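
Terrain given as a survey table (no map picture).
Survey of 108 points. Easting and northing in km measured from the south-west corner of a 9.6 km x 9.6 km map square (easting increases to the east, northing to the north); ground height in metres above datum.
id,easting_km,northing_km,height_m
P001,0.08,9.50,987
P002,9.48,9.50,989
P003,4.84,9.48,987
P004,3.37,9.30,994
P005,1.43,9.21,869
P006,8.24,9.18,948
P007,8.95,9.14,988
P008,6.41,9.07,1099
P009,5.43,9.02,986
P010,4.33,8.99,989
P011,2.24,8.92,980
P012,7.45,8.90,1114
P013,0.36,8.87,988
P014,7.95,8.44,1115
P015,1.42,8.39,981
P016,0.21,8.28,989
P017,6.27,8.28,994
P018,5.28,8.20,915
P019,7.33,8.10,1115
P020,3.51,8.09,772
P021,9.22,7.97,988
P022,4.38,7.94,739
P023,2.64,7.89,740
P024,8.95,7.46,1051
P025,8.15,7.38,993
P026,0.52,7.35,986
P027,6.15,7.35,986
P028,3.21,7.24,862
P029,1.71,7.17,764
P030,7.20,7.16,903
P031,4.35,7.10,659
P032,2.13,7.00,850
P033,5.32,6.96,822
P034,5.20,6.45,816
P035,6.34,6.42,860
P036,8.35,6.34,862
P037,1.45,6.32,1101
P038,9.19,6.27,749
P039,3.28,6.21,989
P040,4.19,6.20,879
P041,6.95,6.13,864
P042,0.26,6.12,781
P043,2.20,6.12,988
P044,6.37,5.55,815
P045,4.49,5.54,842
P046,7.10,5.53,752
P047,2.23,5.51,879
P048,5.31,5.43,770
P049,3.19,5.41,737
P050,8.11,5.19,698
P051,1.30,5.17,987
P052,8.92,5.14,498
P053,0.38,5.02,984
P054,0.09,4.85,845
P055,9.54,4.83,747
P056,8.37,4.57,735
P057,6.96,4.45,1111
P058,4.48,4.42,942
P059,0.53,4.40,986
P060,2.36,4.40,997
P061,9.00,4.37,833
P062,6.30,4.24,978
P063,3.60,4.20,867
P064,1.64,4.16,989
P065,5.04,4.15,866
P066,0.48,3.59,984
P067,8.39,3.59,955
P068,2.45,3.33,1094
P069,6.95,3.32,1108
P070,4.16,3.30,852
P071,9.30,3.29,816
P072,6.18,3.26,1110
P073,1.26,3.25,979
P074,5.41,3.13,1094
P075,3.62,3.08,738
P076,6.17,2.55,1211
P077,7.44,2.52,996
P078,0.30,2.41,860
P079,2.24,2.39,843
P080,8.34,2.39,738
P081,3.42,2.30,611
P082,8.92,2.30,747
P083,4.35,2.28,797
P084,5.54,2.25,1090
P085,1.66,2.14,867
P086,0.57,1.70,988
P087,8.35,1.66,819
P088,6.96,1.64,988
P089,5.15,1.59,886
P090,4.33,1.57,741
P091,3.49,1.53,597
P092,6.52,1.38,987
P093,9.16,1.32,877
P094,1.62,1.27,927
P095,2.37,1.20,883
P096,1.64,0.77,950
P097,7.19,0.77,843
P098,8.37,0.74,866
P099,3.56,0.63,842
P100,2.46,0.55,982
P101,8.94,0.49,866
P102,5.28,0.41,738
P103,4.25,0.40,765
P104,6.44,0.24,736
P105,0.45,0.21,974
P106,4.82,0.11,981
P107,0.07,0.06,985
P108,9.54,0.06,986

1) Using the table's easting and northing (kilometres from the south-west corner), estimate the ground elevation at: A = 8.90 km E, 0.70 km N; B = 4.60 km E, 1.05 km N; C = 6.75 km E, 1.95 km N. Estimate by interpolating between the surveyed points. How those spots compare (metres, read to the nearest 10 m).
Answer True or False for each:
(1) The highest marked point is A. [False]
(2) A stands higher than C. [False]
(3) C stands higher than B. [True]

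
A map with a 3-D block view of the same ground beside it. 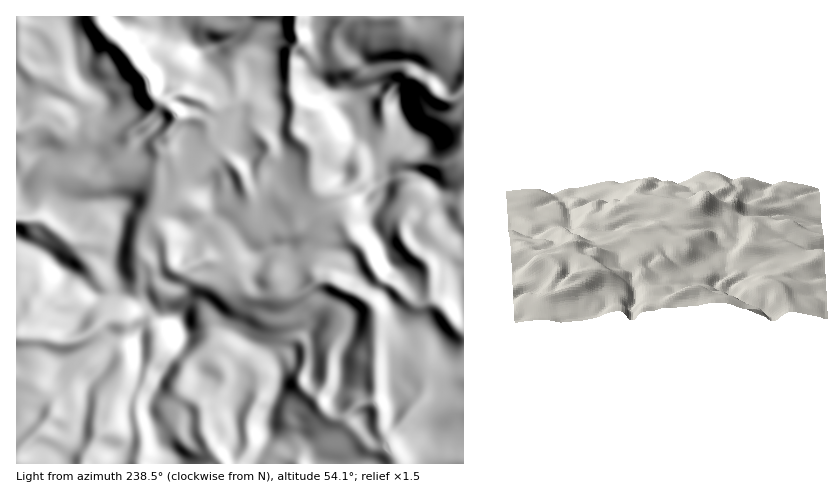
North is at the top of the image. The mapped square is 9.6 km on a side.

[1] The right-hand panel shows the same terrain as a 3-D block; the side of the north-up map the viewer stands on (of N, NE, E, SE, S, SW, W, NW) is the N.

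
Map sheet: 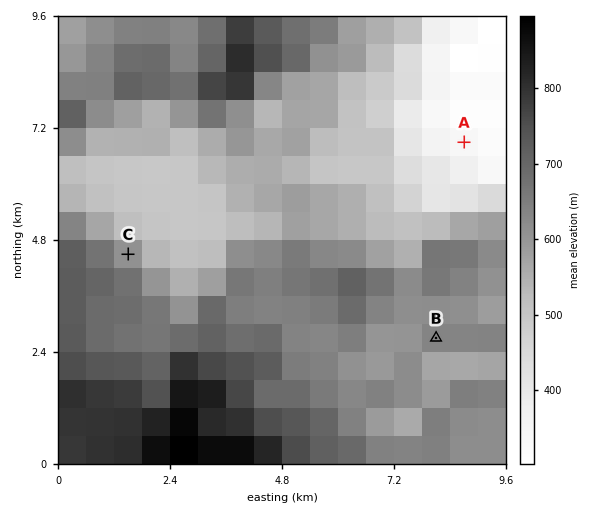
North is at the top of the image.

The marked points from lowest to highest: A C B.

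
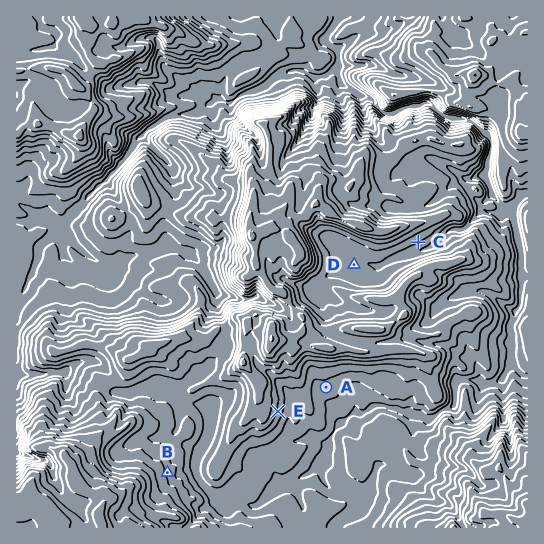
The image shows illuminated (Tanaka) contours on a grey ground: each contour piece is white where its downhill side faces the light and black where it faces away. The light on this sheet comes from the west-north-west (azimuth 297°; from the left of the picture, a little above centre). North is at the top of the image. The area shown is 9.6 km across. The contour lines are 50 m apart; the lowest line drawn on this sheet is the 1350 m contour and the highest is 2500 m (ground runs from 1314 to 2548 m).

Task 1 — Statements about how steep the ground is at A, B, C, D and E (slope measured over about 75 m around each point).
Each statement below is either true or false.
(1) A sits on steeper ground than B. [false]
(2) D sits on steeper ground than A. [false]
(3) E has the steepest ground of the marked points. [true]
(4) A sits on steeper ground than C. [false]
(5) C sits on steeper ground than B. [true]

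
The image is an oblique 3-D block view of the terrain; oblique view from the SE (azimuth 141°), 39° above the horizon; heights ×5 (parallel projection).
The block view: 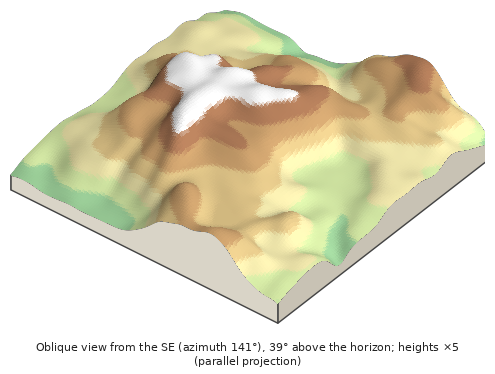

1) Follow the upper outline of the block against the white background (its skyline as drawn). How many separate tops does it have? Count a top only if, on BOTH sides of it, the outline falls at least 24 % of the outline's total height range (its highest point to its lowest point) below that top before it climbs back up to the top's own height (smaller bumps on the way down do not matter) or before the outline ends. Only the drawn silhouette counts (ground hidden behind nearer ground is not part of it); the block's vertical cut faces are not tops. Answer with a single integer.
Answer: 1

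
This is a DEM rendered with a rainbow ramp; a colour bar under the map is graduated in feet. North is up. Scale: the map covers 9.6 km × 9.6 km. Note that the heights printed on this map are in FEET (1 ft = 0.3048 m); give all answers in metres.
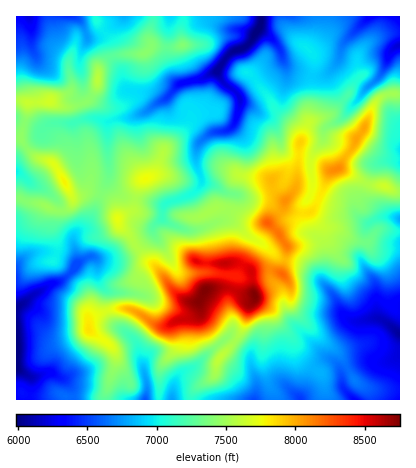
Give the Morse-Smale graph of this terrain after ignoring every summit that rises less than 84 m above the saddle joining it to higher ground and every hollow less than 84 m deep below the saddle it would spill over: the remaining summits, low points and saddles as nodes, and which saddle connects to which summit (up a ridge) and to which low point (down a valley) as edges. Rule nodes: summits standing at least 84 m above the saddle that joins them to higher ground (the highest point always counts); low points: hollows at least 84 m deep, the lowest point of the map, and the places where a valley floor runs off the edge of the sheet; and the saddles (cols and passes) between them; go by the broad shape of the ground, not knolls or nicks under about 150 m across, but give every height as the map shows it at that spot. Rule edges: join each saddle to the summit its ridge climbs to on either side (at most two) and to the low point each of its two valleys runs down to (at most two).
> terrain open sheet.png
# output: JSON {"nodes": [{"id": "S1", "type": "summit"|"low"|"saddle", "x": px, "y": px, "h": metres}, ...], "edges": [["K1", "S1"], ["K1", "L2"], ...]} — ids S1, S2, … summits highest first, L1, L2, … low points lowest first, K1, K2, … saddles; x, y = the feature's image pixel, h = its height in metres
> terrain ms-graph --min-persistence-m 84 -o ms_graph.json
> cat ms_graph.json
{"nodes": [
{"id": "S1", "type": "summit", "x": 254, "y": 296, "h": 2669},
{"id": "S2", "type": "summit", "x": 64, "y": 182, "h": 2374},
{"id": "L1", "type": "low", "x": 16, "y": 356, "h": 1824},
{"id": "L2", "type": "low", "x": 258, "y": 28, "h": 1824},
{"id": "L3", "type": "low", "x": 400, "y": 334, "h": 1844},
{"id": "L4", "type": "low", "x": 400, "y": 46, "h": 1885},
{"id": "L5", "type": "low", "x": 28, "y": 16, "h": 1892},
{"id": "L6", "type": "low", "x": 146, "y": 400, "h": 2000},
{"id": "L7", "type": "low", "x": 400, "y": 150, "h": 2122},
{"id": "L8", "type": "low", "x": 16, "y": 172, "h": 2130},
{"id": "K1", "type": "saddle", "x": 226, "y": 274, "h": 2568},
{"id": "K2", "type": "saddle", "x": 284, "y": 260, "h": 2426},
{"id": "K3", "type": "saddle", "x": 318, "y": 200, "h": 2381},
{"id": "K4", "type": "saddle", "x": 234, "y": 340, "h": 2290},
{"id": "K5", "type": "saddle", "x": 400, "y": 94, "h": 2277},
{"id": "K6", "type": "saddle", "x": 26, "y": 148, "h": 2262},
{"id": "K7", "type": "saddle", "x": 100, "y": 194, "h": 2255},
{"id": "K8", "type": "saddle", "x": 110, "y": 58, "h": 2214},
{"id": "K9", "type": "saddle", "x": 190, "y": 400, "h": 2164},
{"id": "K10", "type": "saddle", "x": 56, "y": 254, "h": 2129}],
"edges": [["K1", "S1"], ["K1", "L1"], ["K1", "L2"], ["K2", "S1"], ["K2", "L2"], ["K2", "L3"], ["K3", "S1"], ["K3", "L3"], ["K3", "L4"], ["K4", "S1"], ["K4", "L1"], ["K4", "L3"], ["K5", "S1"], ["K5", "L4"], ["K5", "L7"], ["K6", "S2"], ["K6", "L2"], ["K6", "L8"], ["K7", "S1"], ["K7", "S2"], ["K7", "L1"], ["K7", "L2"], ["K8", "S1"], ["K8", "S2"], ["K8", "L2"], ["K8", "L5"], ["K9", "S1"], ["K9", "L3"], ["K9", "L6"], ["K10", "S1"], ["K10", "S2"], ["K10", "L1"]]}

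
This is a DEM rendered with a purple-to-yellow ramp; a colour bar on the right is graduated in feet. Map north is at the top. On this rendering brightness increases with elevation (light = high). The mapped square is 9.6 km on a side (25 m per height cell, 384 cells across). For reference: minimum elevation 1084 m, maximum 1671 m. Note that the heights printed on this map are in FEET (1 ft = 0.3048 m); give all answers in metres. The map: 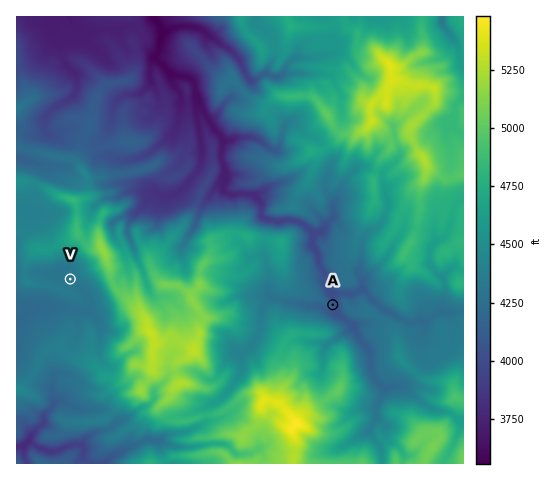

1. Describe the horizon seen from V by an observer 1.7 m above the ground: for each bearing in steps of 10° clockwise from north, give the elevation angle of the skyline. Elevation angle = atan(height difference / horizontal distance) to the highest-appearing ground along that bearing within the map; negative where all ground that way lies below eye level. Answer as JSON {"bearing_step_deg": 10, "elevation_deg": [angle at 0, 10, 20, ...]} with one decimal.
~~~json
{"bearing_step_deg": 10, "elevation_deg": [9.5, 10.5, 11.6, 13.4, 15.0, 16.1, 16.2, 15.8, 14.8, 13.5, 12.2, 10.4, 9.1, 7.7, 6.8, 5.1, 2.5, 1.8, 2.3, 2.6, 2.6, 2.5, 2.4, 2.2, 2.1, 1.9, 1.7, 1.7, 1.3, 2.4, 3.9, 5.4, 6.4, 6.7, 6.9, 8.2]}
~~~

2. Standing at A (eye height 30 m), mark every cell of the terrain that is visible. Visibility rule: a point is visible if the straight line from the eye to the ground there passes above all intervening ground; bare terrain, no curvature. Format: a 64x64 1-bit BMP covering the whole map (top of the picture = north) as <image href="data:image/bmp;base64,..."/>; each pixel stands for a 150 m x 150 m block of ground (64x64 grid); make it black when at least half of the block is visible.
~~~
<image width="64" height="64" href="data:image/bmp;base64,Qk0+AgAAAAAAAD4AAAAoAAAAQAAAAEAAAAABAAEAAAAAAAACAAATCwAAEwsAAAIAAAAAAAAA////AAAAAAAAAAAAAAAAgAAAAAAAAAAAAAAAAAAAAAAAAAAAAAADgAAAAAAAAAHAAAAAAAAAAfgAAAAAAAAB/AAAAAAAAAfwAAAAAAAAB+AAAAAAAAAHvgAAAAAAAAAGAAAAAAAAAAYAAAAAAAAABgAAAAAAABACAAAAAAAAHAAAAAAAAAA+AAAAACAAA/4AAAAAIAAD3gAAAAAwAAH8AAAAADAB/+AAAAAAHwH/AAAAAAAfhf8AAAAAADnH7gAAAAAAf/c+BgAAAAA/4D4OAAAAAD/DH74AAAAAP8P8PwAAAAA8Y+w/AAAAAB4D7D8AAAAAAwOiPgAAAAAAAxAyAAAAAAADoDMAAAAAAAHAAQAAAAAAACBAAAAAAAAAYPAAAAAAAADh8AAAAAAAAbDwAAAAAAAAcAAAAAAAAADgAAAAAAAAAGzgAAAAAAAALeAAAAAAAAA/AeAAAAAAAT8B4AAAAAAAfcHAAAAAAAA/4IAAAAAAAAfwgAAAAAAAD/kAAAAAAAAMeAAAAAAAABgwAAAAAAAAGAAAAAAAAAAQBAAAAAAAAAAAAAAAAAAEAAAAAAAAAAAAAAAAAAAAAAAAAAAAAAAAAAAAAAAAAAAAAAAAAAAAAAAAAAAAAAAAAAAAAAAAAAAAAAAAAAAAAAAAAAAAAAAAAAAAAAAAAAAAAAAAAAAAAAAAAA=="/>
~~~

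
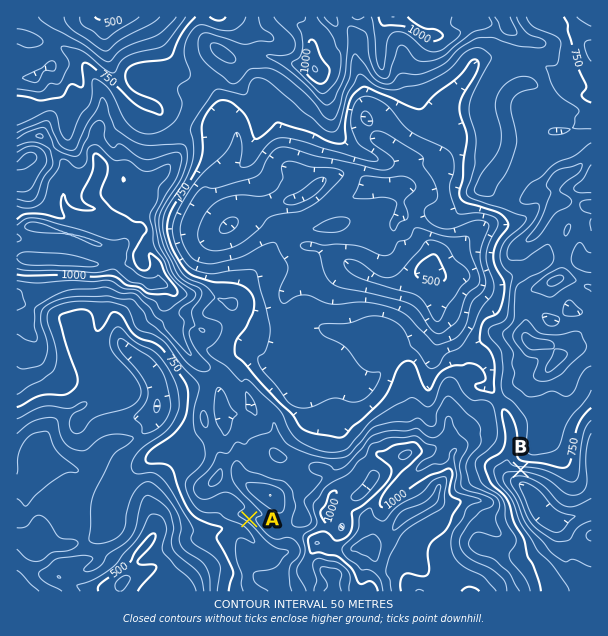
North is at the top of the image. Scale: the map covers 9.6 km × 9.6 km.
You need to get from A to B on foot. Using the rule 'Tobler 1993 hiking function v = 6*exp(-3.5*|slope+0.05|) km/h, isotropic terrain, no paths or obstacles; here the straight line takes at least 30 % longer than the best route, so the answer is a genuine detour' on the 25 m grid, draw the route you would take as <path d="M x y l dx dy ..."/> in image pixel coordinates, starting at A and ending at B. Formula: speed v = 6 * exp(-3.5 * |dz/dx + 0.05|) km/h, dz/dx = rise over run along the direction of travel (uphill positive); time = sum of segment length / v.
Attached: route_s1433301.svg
<path d="M249 519l14 0 6 3 15 0 3-1 3-3 7-15 3-2 5-4 3-2 19-19 18-9 20-20 1-3 5-4 12-6 27 0 3-2 4 0 3 2 3 3 6 3 6 0 15-8 14 0 9 5 3 0 9 4 10 11 0 1 6 3 3 0 3 2 3 6 2 1 9 5"/>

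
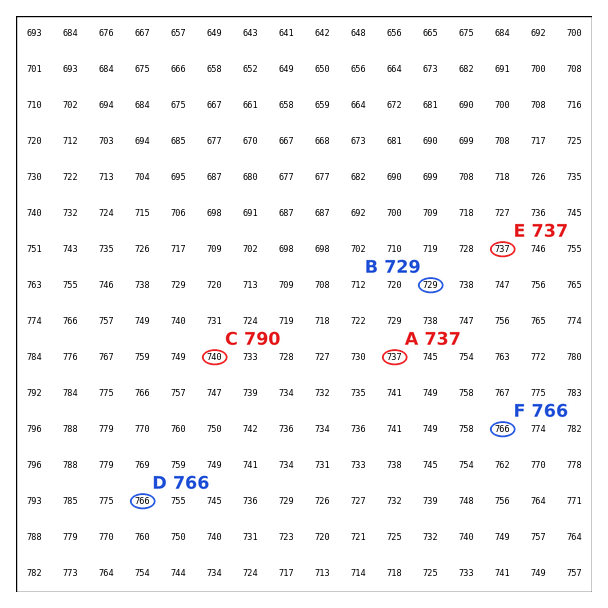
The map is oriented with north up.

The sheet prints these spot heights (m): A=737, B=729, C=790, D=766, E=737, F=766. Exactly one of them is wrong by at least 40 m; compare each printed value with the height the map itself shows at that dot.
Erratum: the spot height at C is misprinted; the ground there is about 740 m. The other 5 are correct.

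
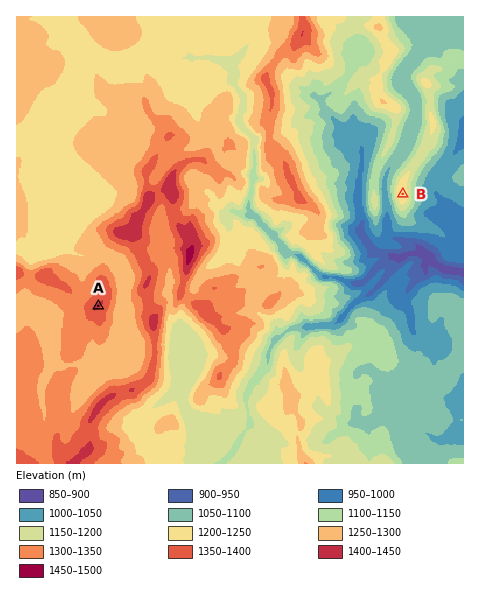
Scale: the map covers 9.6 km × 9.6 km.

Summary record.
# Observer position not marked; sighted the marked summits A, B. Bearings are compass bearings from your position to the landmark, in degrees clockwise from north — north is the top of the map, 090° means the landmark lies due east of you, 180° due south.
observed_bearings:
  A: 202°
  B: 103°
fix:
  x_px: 166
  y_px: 139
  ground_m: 1350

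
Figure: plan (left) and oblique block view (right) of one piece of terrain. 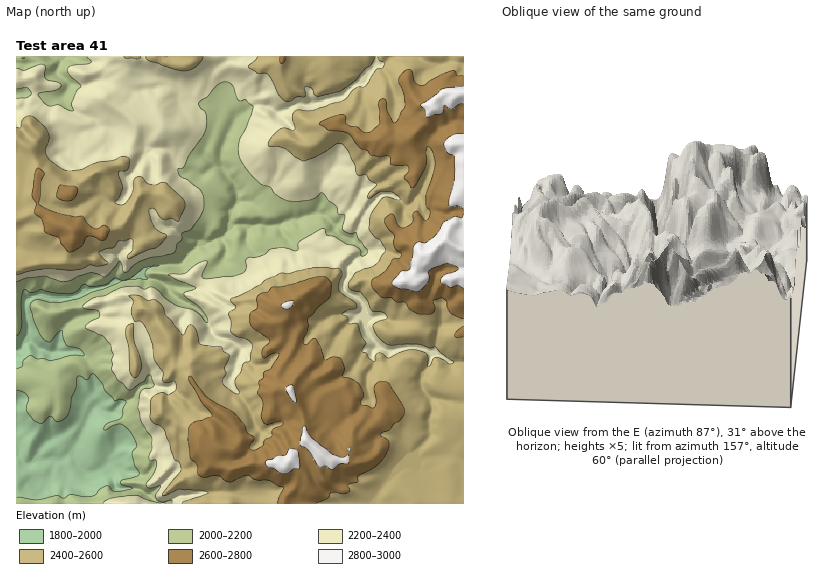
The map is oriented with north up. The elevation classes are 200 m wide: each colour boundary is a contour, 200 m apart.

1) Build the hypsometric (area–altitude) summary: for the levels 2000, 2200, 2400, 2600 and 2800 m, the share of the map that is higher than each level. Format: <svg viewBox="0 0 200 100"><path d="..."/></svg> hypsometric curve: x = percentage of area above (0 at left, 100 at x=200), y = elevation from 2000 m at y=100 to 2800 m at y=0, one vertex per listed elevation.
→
<svg viewBox="0 0 200 100"><path d="M187 100l-31-25-50-25-64-25-36-25"/></svg>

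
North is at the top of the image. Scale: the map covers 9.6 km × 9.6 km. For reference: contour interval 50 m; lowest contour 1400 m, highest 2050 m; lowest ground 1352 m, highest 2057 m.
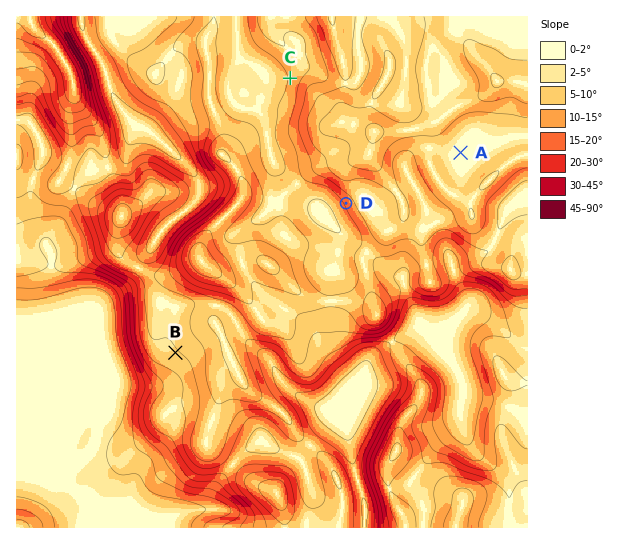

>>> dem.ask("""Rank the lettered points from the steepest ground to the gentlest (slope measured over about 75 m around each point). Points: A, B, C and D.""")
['D', 'C', 'B', 'A']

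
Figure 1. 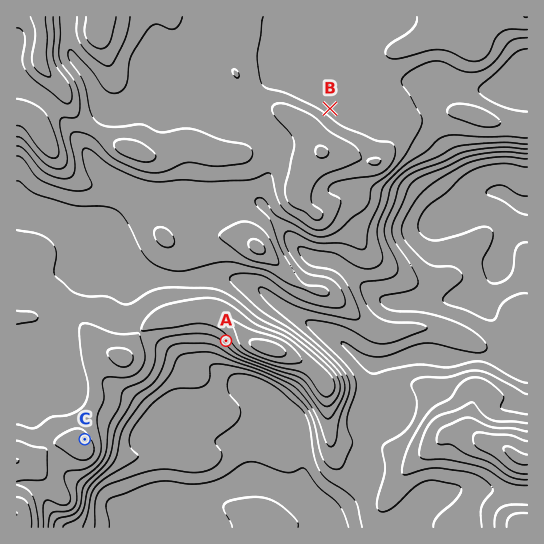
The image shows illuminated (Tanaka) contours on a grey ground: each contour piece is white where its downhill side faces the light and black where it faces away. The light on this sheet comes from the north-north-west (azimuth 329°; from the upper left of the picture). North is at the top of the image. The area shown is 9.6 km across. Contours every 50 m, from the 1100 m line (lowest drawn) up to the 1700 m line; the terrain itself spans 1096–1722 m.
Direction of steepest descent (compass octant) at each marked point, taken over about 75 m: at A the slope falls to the SW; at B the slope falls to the NE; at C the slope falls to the NE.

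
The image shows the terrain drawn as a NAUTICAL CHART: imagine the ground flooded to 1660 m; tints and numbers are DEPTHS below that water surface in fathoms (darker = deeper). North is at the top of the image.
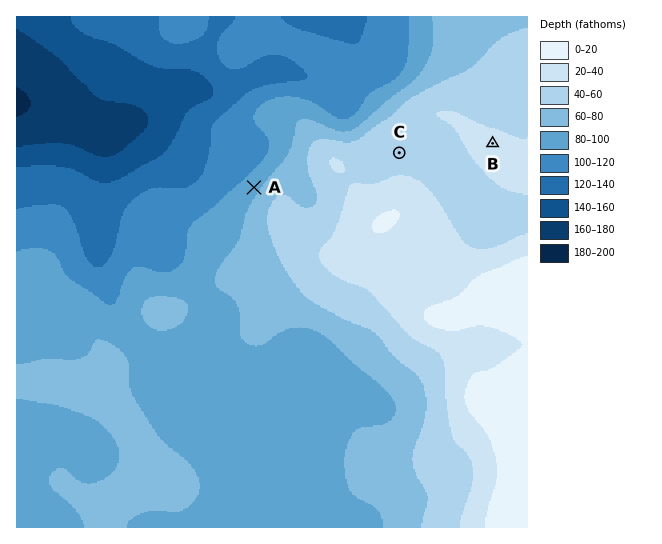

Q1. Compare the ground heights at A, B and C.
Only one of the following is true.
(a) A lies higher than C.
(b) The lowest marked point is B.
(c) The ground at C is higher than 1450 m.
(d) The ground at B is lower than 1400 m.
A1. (c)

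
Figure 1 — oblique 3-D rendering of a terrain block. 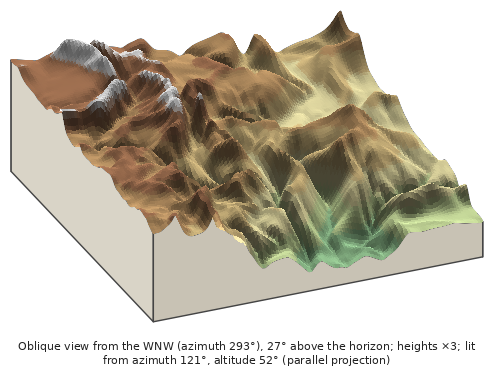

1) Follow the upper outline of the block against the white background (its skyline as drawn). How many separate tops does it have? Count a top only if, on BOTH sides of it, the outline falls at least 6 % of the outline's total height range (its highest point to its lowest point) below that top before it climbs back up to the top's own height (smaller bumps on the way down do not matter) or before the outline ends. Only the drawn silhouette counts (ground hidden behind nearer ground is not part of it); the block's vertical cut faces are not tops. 4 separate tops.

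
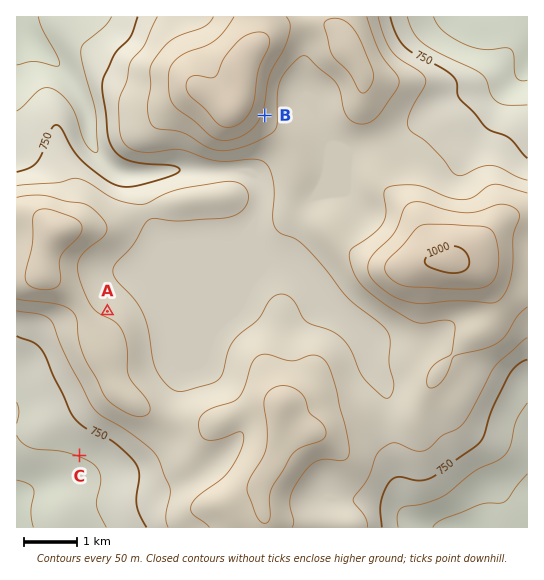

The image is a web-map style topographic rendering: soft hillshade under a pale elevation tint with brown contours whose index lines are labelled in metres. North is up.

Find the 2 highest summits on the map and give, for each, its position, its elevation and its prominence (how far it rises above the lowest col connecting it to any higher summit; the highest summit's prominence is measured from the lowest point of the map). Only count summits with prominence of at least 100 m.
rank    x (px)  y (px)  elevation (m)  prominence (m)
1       449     261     1010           389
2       238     103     978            155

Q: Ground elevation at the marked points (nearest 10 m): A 840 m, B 890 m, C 700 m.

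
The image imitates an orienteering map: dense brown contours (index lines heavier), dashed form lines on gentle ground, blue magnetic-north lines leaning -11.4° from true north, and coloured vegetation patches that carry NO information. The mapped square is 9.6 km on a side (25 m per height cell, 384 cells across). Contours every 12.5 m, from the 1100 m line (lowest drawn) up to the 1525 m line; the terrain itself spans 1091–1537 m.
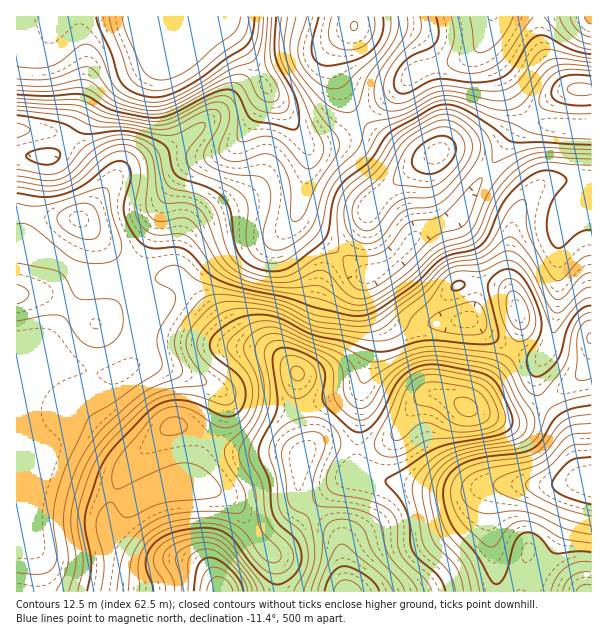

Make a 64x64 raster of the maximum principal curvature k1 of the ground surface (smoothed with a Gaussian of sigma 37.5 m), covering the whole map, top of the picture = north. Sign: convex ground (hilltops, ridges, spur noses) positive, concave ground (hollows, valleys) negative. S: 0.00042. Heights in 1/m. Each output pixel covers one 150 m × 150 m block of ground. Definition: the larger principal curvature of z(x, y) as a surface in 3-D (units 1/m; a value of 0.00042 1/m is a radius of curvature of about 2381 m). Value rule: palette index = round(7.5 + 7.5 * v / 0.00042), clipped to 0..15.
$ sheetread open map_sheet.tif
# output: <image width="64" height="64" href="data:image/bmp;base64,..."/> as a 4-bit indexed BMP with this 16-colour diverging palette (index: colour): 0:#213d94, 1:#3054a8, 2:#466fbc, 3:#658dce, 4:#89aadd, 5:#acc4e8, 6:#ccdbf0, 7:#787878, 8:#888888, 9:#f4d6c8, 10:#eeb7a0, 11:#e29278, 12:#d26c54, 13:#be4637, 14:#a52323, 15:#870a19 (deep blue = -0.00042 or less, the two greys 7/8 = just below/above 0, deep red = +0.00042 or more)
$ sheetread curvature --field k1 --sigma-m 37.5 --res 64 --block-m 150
<image width="64" height="64" href="data:image/bmp;base64,Qk12CAAAAAAAAHYAAAAoAAAAQAAAAEAAAAABAAQAAAAAAAAIAAATCwAAEwsAABAAAAAAAAAAlD0hAKhUMAC8b0YAzo1lAN2qiQDoxKwA8NvMAHh4eACIiIgAyNb0AKC37gB4kuIAVGzSADdGvgAjI6UAGQqHAJmZmZqoiImHVWi+////7ty7zcu7u7u6qamIiImHiavMiHd3iql4iahnis//7MuqmZnNyqqqqpmaqZiIipeJq7t3dmZ5uYiau5qr3/+4dlVVac3KiZh3iJmqmYiKqIiaqnd2Zmm6iJve3dzf/qdlREV6zbmJmHd4mZqZiIq5mZqqd3dmesuZms7/7u78l2ZlVorMuYiId4iZiZiIirqqqql3d3eKy5mavN3d3dyoiHZom8y5iIiIiZl4iHiKy7uqmHd4iJvcmImqqqqs3LmZmIqru6mZmYiamGeHeJvLupmIiIiJm9uYiJmpmZq7qZq6q7u7qqqqmaqXZ3iJq8upiHeIiImby5d4iZmIiZmImry7u7qaqqqpqod3eImruoh3d4iIiZvLmHeIiIiIh3eJrMu6qYmZmaqqhmd3iZqZh3d3iIiIisyod4iIh3d3Zmec3KmHeIiJqqqGVmeIiYh3d3eIiIiJvLmHeId3d3dmZ5vdqHZ3iImquoZVZ4iIiHd3d3d4iIi8uoh3d3d3d3dnm924ZmeIiZq7llRXiIiIiHZ4d3eIiKzLmId3d3eImYiazbhmZ3iJmquoVVZ3iImZdnh3d3iIm9y5iHd3eJmruqq8yod4iZmZq7l2VneImrl2eHd3d4iJzcuoh3eJq7zLu7vLmZmqu6mbzKh2d4q8yXZ5d3d3iIic3LqYiJq7u7uqqsy6q7vNuZrN3Kmaze25dnmIiHeIiInN3Lmau7qpq7qZrLu7u87aib3u7e///bl2eYiIiIiIiJzd3MzLqYiKupiaqqmZvuyHi97////9y4d5iIiIiIiIic3u3cqXZnrLmJqph3ec/aeJve///czcqIiIiImYiIiIq83LqXZVasy5mqhlVnruyZrN3t25ms3KmIiIiIiId4iau6qYdURpzcuqqFVWec/szd3cyod5vtupiIiIiId3iJmZmZh1RWi93LqXZneJvv7u7tzLl2is7bp3iIiIh3d4iIiJmHZWZ63ty6mIiau97/7cvNyoZ4rdynd3eIiId3d3d4iYh3d4rf/+26qqq7zd3LqbzclmeKzLd3d4iIiHd3Z3iZmaqqvf///ty6qpqru5iIm8ynZmi913d3iIiIh3d4iau8zMzf//3d3LqXeJq6mHiJq7p3Zq73d3eImZiIiImqvMzMze//yau7updniamId3ib3ah3nvh3d3iZmYiIiaqqqqqs3/yXeJqrupiJmId3Z4vv2pmu+Id3iZmZiIiImZmZiaze2nVXiJrN26mYd3Zni//8ur74iIiZmZmId3eIiJmazdy5dleYeK3/7KiHZVaM//uprfmZmZmYmZh3d3eIm83u26qHeJhmec///Kh2Z57/2YeM+7qqmIiJmId3eJq83typqqiJl1RXiu//64iJv/+odnv7uqmHd3iIiIiJq83cqHiaqqqXVFZ3jP//3LvP/5d2e+mZmYd3d4iJmZm8zKl2Znmru5dVV3dnv///7M/9mHd62IiIiHd4iImaqry6h2VVZ5vLmHZnd2Z67//svvyYd4rIh4iIiIiZmZqqu6h2ZVVWi8yph4iHd4rd3cu965h3ibd3eIiImaqZmaq6mHZmZmd5vLqZmZh3m8uZms3ah3d5t3d4iJmqqqmYmrqYdmZmd3iru6q6mHeKuWaK3smHd4mnd4iJqruqmIeaupiHdnd3doq7u8qXZ4mXRGreyXd3iJd4maq7qpiHd5q6mIiHd3dmebvMyodmiZdEae/Jd3eIiavM3LqZiHZnirqZmIiIh3Z4q83Kh2aJl1Z539p3d4iM3u7ty5mId3iKqpmZmYiId3irzdyYd5qYd4nP64d3d47u7d3dupmIiJmqqpmZmIiIiavN7bmIm6h4ia79qHd3jMupq93LqpmZmZmqqqmZiIiZq7zv25mrqIiJm+7KiHeJh1VpvdzLqZiIiImZmqmYmZmqms7tuqy5iIiZzuy6qqmGVEac3dy6h3eId4iaqZmIiJmIrO7KrMqIiJmc7+7u6IZUVorN3cuYZ4h3Z4mqmIdnmXZpztu83KmZmZrO///4d2Z4mazd3cqIiIdmeaqYdleZdVet3czdy6mZqru7u7h3eJqqvN7u7cuph3d4qpiHZ5h2eJve3d3dypmaqpd3i7u7u7vM3e7//+yoiImqmYh4mIiavN7t3d3LqIiIh3eP///czMzLvN///+qZmamZmYmZmbzLvN3cu7upiHd3eI///+27u6mIm9///7qqmZmZqqmau6mJvey6qqqqmIeIju3dzLqZiGVWm///66mHiJq7qaq6h2at7LqYibzLqYiZmImryodmZUVnnf/8h1Z4mruqqql2V63cqph4m97cu7h3Z5vMl2ZlVWd53/+WRGecy6qqqGVXrMqZmHZ5vf//93dmisynZWZmZned/8hmaL3bqaqYZWebqXeIhmeK3//3d2Z5vLhmZmZ3d3rf7JiK3sqZqqhlVoqYZneHZ4rN//h3d3m8uXd3d3d3eK3dy7ztqZmrqXZmiZhmZnh3ms3LqHd3eKy5iId3d3eImbzMzduqqqu5h3eJmHd3d4ib3bhoh3d4q7mIiId3eIiHeaq9uqq7u7qZmZqZiHd3iazLlkiHd3irqHd4iIiIiHVXisyqq7u8y7uqqqmIh3eJvMp1SId3eKuod3eIiIiHZVZ6zKmZq7u7u7qpmYiHd3m8uXVIh3d4q6d3d4iIiHdmZ3rLmIiau7qqqZiIiId2eby5ZU"/>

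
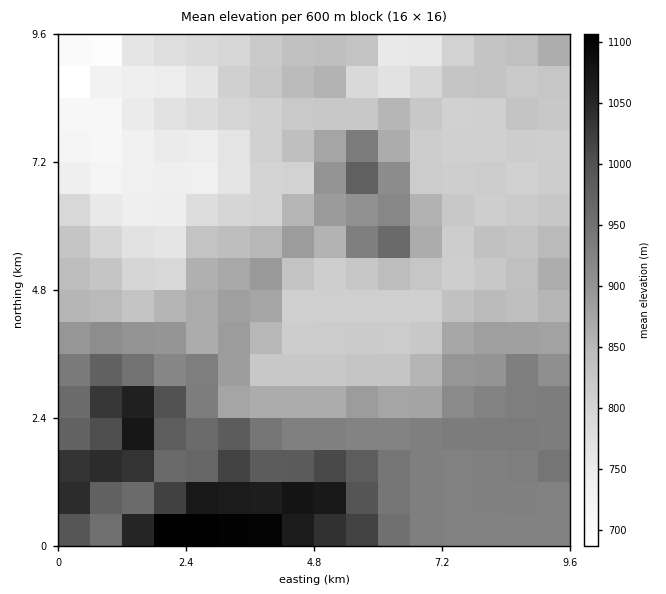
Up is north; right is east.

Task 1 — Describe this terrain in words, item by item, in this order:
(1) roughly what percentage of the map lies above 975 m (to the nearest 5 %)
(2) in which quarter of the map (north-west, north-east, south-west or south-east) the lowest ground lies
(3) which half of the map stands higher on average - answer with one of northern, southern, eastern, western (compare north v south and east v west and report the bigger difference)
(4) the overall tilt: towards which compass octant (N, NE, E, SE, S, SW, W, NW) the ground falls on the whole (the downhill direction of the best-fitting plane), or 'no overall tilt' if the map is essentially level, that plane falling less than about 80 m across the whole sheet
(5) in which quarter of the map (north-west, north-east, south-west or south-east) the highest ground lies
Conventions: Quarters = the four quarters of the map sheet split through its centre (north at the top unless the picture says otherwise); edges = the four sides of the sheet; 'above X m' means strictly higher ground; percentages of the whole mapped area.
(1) Roughly 15 % of the ground is higher than 975 m.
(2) The lowest point lies in the north-west quarter of the map.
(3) Taken as a whole, the southern half is higher than the northern.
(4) The general tilt is down to the north (the land rises towards the south).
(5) Look to the south-west quarter for the highest ground.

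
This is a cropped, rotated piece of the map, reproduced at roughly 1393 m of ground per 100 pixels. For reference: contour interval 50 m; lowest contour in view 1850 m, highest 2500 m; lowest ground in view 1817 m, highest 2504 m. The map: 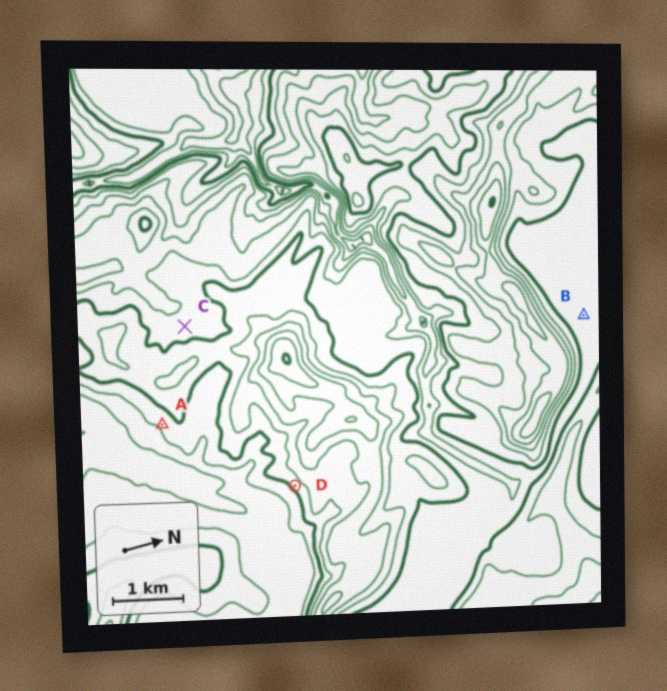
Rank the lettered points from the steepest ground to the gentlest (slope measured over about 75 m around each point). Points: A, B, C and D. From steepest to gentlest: D A C B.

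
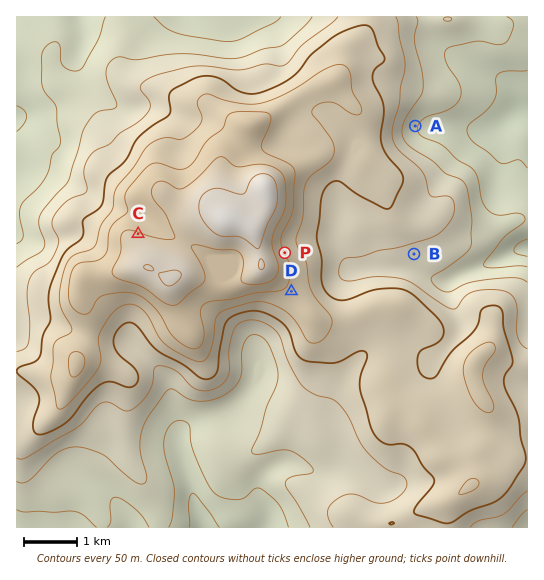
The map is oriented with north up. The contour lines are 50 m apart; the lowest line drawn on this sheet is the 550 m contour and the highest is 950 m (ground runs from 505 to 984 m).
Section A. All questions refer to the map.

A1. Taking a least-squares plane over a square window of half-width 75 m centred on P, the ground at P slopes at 14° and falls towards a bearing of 63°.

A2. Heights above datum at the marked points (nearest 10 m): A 610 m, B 680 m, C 910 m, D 840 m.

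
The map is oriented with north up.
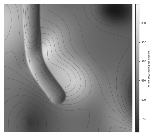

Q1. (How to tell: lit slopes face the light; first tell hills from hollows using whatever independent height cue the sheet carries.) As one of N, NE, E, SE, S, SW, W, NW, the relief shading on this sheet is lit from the E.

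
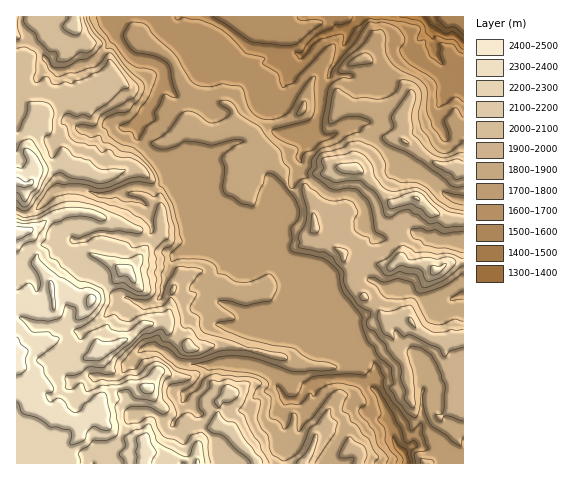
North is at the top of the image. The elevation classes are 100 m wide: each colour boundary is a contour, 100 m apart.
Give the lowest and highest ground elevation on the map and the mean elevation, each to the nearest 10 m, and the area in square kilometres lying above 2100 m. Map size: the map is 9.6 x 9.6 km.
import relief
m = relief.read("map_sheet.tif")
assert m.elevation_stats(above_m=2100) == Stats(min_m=1340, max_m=2450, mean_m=1910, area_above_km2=19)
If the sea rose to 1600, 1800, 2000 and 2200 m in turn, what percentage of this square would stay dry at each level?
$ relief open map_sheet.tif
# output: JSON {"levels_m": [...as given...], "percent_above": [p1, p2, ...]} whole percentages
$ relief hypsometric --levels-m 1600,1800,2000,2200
{"levels_m": [1600, 1800, 2000, 2200], "percent_above": [95, 64, 33, 12]}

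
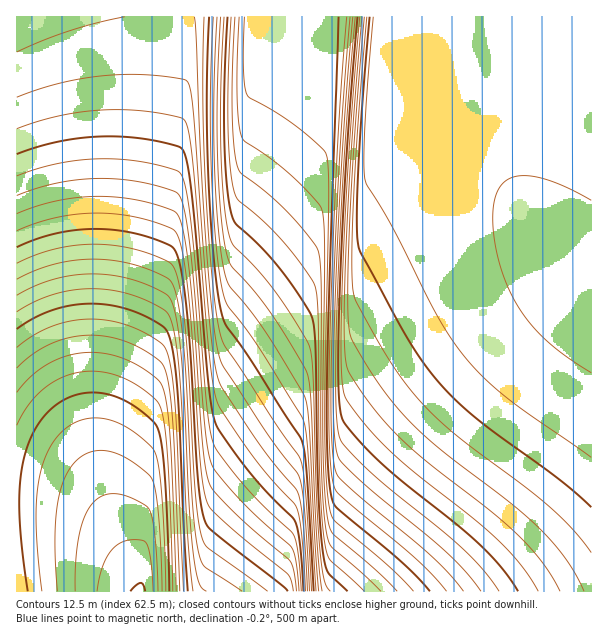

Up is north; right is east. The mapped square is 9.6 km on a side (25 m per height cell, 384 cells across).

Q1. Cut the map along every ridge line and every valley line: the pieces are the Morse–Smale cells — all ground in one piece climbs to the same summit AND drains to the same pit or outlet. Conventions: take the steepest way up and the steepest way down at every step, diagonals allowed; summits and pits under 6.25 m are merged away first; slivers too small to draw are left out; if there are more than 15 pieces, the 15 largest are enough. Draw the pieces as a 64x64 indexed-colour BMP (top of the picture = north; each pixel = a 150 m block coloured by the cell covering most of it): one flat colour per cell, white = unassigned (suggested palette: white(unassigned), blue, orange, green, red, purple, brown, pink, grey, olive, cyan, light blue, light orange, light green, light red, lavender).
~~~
<image width="64" height="64" href="data:image/bmp;base64,Qk12CAAAAAAAAHYAAAAoAAAAQAAAAEAAAAABAAQAAAAAAAAIAAATCwAAEwsAABAAAAAAAAAA////ALR3HwAOf/8ALKAsACgn1gC9Z5QAS1aMAMJ34wB/f38AIr28AM++FwDox64AeLv/AIrfmACWmP8A1bDFADMzMzMzMzMRERERERERERERERERERERERERERERERERMzMzMzMzMxEREREREREREREREREREREREREREREREREzMzMzMzMxERERERERERERERERERERERERERERERERETMzMzMzMzERERERERERERERERERERERERERERERERERMzMzMzMzEREREREREREREREREREREREREREREREREREzMzMzMzIRERERERERERERERERERERERERERERERERETMzMzMzIRERERERERERERERERERERERERERERERERERMzMzMzMhEREREREREREREREREREREREREREREREREREzMzMzIiERERERERERERERERERERERERERERERERERETMzMyIiERERERERERERERERERERERERERERERERERERIiIiIiIREREREREREREREREREREREREREREREREREREiIiIiIhERERERERERERERERERERERERERERERERERESIiIiIiERERERERERERERERERERERERERERERERERERIiIiIiEREREREREREREREREREREREREREREREREREREiIiIiIRERERERERERERERERERERERERERERERERERESIiIiIhERERERERERERERERERERERERERERERERERERIiIiIiEREREREREREREREREREREREREREREREREREREiIiIiIRERERERERERERERERERERERERERERERERERESIiIiIhERERERERERERERERERERERERERERERERERERIiIiIiEREREREREREREREREREREREREREREREREREREiIiIiIRERERERERERERERERERERERERERERERERERESIiIiIiERERERERERERERERERERERERERERERERERERIiIiIiIREREREREREREREREREREREREREREREREREREiIiIiIhERERERERERERERERERERERERERERERERERESIiIiIiERERERERERERERERERERERERERERERERERERIiIiIiIREREREREREREREREREREREREREREREREREREiIiIiIhERERERERERERERERERERERERERERERERERESIiIiIiIRERERERERERERERERERERERERERERERERERIiIiIiIhEREREREREREREREREREREREREREREREREREiIiIiIiERERERERERERERERERERERERERERERERERESIiIiIiIRERERERERERERERERERERERERERERERERERIiIiIiIiEREREREREREREREREREREREREREREREREREiIiIiIiIRERERERERERERERERERERERERERERERERESIiIiIiIhERERERERERERERERERERERERERERERERERIiIiIiIiEREREREREREREREREREREREREREREREREREiIiIiIiIhERERERERERERERERERERERERERERERERESIiIiIiIiERERERERERERERERERERERERERERERERERIiIiIiIiIREREREREREREREREREREREREREREREREREiIiIiIiIiERERERERERERERERERERERERERERERERESIiIiIiIiIRERERERERERERERERERERERERERERERERIiIiIiIiIhEREREREREREREREREREREREREREREREREiIiIiIiIiERERERERERERERERERERERERERERERERESIiIiIiIiIhERERERERERERERERERERERERERERERERIiIiIiIiIiEREREREREREREREREREREREREREREREREiIiIiIiIiIRERERERERERERERERERERERERERERERESIiIiIiIiIhERERERERERERERERERERERERERERERERIiIiIiIiIiIREREREREREREREREREREREREREREREREiIiIiIiIiIhERERERERERERERERERERERERERERERESIiIiIiIiIiERERERERERERERERERERERERERERERERIiIiIiIiIiIREREREREREREREREREREREREREREREREiIiIiIiIiIiERERERERERERERERERERERERERERERESIiIiIiIiIiIRERERERERERERERERERERERERERERERIiIiIiIiIiIhEREREREREREREREREREREREREREREREiIiIiIiIiIiERERERERERERERERERERERERERERERESIiIiIiIiIiIRERERERERERERERERERERERERERERERIiIiIiIiIiIiEREREREREREREREREREREREREREREREiIiIiIiIiIiIRERERERERERERERERERERERERERERESIiIiIiIiIiIhERERERERERERERERERERERERERERERIiIiIiIiIiIiEREREREREREREREREREREREREREREREiIiIiIiIiIiIRERERERERERERERERERERERERERERESIiIiIiIiIiIhERERERERERERERERERERERERERERERIiIiIiIiIiIiIREREREREREREREREREREREREREREREiIiIiIiIiIiIhERERERERERERERERERERERERERERESIiIiIiIiIiIiERERERERERERERERERERERERERERER"/>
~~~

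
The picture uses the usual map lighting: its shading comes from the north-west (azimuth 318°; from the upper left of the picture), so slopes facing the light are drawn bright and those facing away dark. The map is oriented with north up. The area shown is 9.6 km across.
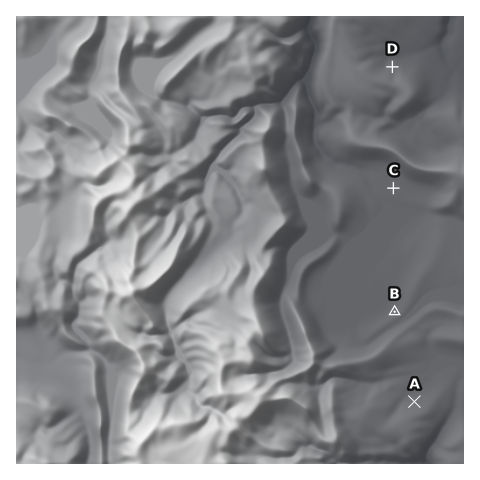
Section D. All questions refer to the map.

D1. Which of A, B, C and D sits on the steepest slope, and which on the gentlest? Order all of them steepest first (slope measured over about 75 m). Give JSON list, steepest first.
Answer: ["D", "A", "B", "C"]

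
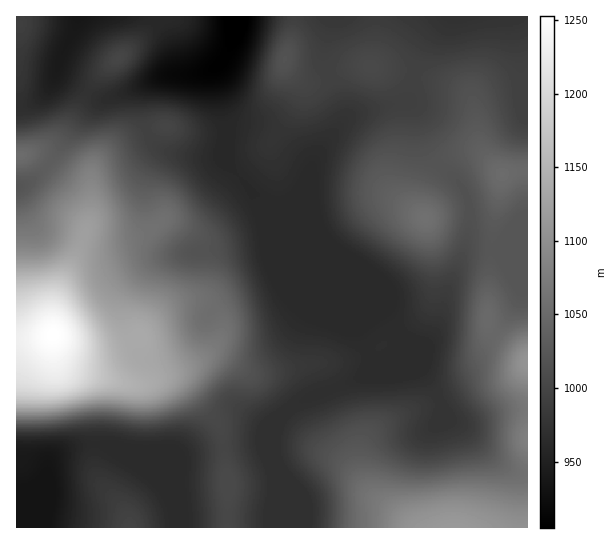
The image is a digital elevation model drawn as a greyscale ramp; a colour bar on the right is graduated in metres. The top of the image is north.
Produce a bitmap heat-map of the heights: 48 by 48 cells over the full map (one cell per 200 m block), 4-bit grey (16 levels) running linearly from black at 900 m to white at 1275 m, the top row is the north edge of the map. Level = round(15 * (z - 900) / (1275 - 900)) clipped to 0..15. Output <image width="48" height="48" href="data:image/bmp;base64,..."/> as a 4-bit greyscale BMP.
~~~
<image width="48" height="48" href="data:image/bmp;base64,Qk32BAAAAAAAAHYAAAAoAAAAMAAAADAAAAABAAQAAAAAAIAEAAATCwAAEwsAABAAAAAAAAAAAAAAABEREQAiIiIAMzMzAERERABVVVUAZmZmAHd3dwCIiIgAmZmZAKqqqgC7u7sAzMzMAN3d3QDu7u4A////ABERIjM0RDMzM0REMzMzNFZneIiIiYiIiBERIjM0RDMzM0REMzMzNFZneIiIiIiIiBERIjM0QzMzM0REMzMzNFZnd3eIiIiHdxERIjMzMzMzM0REMzMzRFZnd3d3d3d3dxERIjMzMzMzM0REMzMzRVZmZmZmZmZmZiERIjMzMzMzM0REMzM0RVVmVVVVVVZmZiIRIjMzMzMzM0RDMzNERVVVVURERVVWZyIiIjMzMzMzM0RDMzNERVVVVERERERWZzMiIzMzMzMzNERDMzNERFVVREMzM0RWZ0RERDM0RERERERDMzM0RERUREMzMzRWZ3d3ZlVVZmVVRERDMzMzNEREREMzMzRVZ6qqmYd3iId2VUREMzMzMzNEREMzM0RWZ7zMu6qZmZmHdlRERDMzMzMzMzMzNEVWd8zd3MuqqqmYd2VUREMzMzMzMzMzNEVnd93d3cu6qpmZh2ZVVEMzMzMzMzMzNFVneN3d3cuqqZmYh3ZVREMzMzMzMzMzNFVniN3u7cuqmZmYh3ZlRDMzMzMzMzMzNFVmeN7u7cuqmZmId3dlRDMzMzMzMzMzNFZmd97u7cupmZmHdmZlQzMzMyIzMzMzNFZmZt3u7cqpmZmHdmZlQzMzIiIiMzMzNFZmZs3d3LqZmZiHdmZlQzMiIiIiIzMzNFZmVczNy6mZiIh3dmZVQzIiIiIiIzMzNFZlVbvMu6mIiHd3ZmZUMzIiIiIiIzM0RFVVVaqrupmId3dmZmVUMyIiIiIiMzNEREVVVZmaqpiId2ZlVVVDMyIiIiIjM0REREVVVYiJmZiId2ZVVVRDMiIiIiMzNEVVREVVVXd4iZmHd2ZVVVRDMiIiIjM0RFVVVEVVVXd3iZmHd2ZlVVRDMiIiIzNEVVZmVVVVVWd3iZmHdmZmVUQzMiIiIzRFVWZmVVVVVWZ3iIiHZmZmVEMzMiIiM0RVVmZmZVVVVVZneIiHZmZlVDMzIiIiM0RVVmZmVVVVVVVmd4h2ZVVVQzMyIzMiM0RVVWZlVVVmZVVWZ3d2VVVUMzMyMzMyM0RVVVVVVVVmZlVVZ3d2VUREMzIjMzMyM0RVVVVVVVVmZmZVZndlVERDMyIjMzMzMzRFVVVVVVVmZmZVVWZlVEQzMyIjMzMzMzREVVVVVVVVVVVVVVVVREREMzIjMzMzMzNERERFVVVVREREREREREREMzIjMzMzMzM0REREVVVVRDM0RDM0RERDMyIjMzMzMzM0RERERVVURDMzMzMzMzMzIiIiMzNEQzMzRERERVVURDMiMzMzIiIiEREiM0RERDNERERERVVERDMiIzMzIhERERESNERERERERERERFVERDMiIjMzMhERAAARNERERERERERERERERDMiIjNEQyEREAABJEVERERERERERERERDMiIiNEQyIREQABI0VERERERERERERERDMyIiIzMzIiERAAE0REREREREQzMzMzM0MyIiIjMzIiIRAAEjREMzRERDMzMzMzM0MyIiIiIiIiIRAAEjREMzM0MzMzMzMzMw=="/>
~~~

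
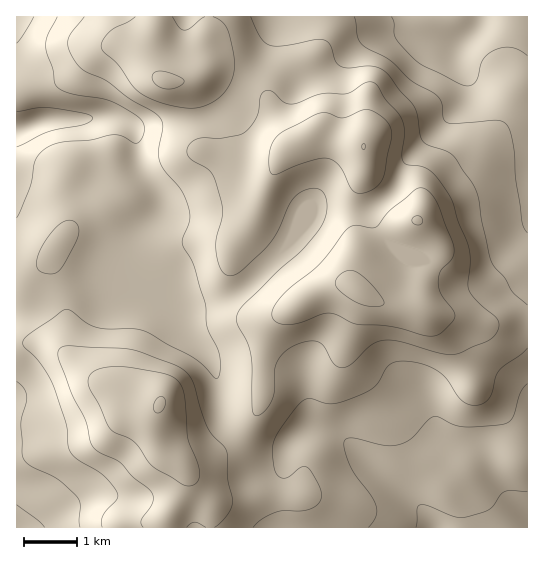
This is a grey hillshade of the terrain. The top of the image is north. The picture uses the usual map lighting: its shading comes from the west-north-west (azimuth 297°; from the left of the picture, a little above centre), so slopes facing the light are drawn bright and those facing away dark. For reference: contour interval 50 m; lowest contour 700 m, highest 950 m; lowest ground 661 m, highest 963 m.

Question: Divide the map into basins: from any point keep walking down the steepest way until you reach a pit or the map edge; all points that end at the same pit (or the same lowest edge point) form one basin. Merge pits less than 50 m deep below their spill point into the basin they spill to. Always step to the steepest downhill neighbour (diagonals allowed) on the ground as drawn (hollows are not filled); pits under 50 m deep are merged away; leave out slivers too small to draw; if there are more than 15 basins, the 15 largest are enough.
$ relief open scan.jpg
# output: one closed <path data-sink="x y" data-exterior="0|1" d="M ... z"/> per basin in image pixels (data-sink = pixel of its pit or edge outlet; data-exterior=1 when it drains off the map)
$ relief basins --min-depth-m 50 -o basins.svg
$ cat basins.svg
<path data-sink="17 130" data-exterior="1" d="M155 16l-139 1 0 325 21 1 20 5 45 35 37 20 15 4 4-2-2 21 5 20 18 17 11 1 37-16 17-15 11-16 8-20 0-35 6-31 4-8 9-8 29-20-7-4-20-26-24-23-8-11 0-9 21-51 12-20 11-8-5-2-7-10-13-28-10-7-15-4-23-12-14-4-23 5-24-1-6-6-4-11z"/><path data-sink="481 17" data-exterior="1" d="M527 16l-370 0-5 27 0 20 4 11 9 7 21 0 20-5 9 1 31 15 15 4 10 7 13 28 5 8 7 4-11 8-12 20-21 51 0 9 8 11 24 23 22 28 5 2 24-11 12 0 30 17 25 8 49 7 38 9 38-1z"/><path data-sink="527 523" data-exterior="1" d="M347 284l-12 0-20 8-33 23-9 8-9 30-1 44-8 20-11 16-17 15-25 12-21 5 30 34 0 28 316 1 1-203-39 0-38-9-49-7-25-8z"/><path data-sink="17 527" data-exterior="1" d="M37 343l-21 0 0 184 149 1 2-11 16-27 4-15-3-8-23-21-5-20 3-20-12-1-24-10-33-20-33-27z"/>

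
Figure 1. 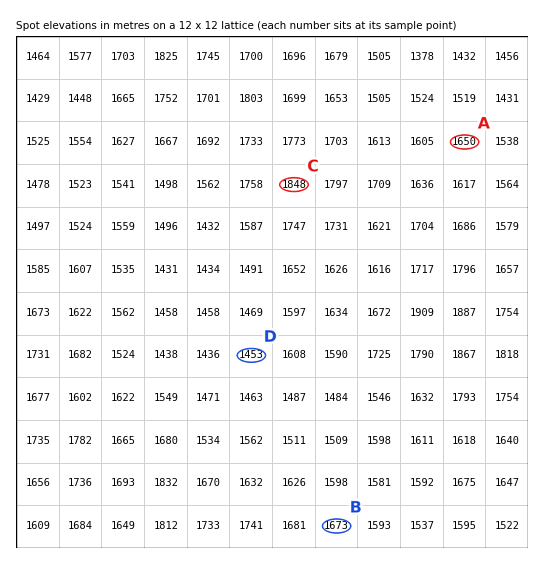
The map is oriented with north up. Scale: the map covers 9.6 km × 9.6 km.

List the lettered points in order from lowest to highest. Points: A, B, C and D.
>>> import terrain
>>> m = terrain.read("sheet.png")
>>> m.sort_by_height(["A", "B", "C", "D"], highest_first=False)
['D', 'A', 'B', 'C']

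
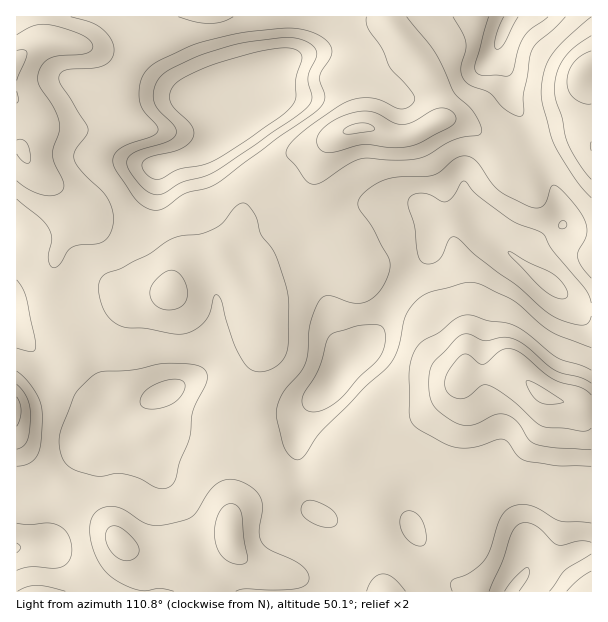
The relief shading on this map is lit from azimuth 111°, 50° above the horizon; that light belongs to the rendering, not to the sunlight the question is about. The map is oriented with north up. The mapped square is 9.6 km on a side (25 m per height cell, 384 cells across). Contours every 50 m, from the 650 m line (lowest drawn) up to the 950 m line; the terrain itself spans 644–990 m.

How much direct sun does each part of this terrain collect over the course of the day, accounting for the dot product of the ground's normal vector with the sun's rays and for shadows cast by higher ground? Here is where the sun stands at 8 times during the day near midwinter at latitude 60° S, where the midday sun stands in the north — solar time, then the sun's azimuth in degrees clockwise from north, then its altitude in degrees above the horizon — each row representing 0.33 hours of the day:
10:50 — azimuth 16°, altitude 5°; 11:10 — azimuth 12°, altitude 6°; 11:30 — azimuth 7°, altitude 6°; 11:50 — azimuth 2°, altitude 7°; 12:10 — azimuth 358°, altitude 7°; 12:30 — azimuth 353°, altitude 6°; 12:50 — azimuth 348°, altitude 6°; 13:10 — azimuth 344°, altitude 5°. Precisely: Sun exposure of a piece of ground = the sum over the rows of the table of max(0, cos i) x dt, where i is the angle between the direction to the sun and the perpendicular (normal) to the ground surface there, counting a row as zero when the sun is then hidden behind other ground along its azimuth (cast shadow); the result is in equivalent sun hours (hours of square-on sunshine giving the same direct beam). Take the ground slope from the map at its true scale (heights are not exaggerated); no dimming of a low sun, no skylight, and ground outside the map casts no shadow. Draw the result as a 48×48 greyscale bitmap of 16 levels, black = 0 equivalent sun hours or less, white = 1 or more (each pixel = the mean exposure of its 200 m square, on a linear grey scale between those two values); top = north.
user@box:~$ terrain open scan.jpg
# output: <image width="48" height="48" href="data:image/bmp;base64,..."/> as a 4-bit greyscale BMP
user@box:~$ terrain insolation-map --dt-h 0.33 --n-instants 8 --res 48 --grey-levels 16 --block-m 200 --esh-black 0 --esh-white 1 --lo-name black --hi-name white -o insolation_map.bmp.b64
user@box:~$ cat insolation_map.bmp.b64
<image width="48" height="48" href="data:image/bmp;base64,Qk32BAAAAAAAAHYAAAAoAAAAMAAAADAAAAABAAQAAAAAAIAEAAATCwAAEwsAABAAAAAAAAAAAAAAABEREQAiIiIAMzMzAERERABVVVUAZmZmAHd3dwCIiIgAmZmZAKqqqgC7u7sAzMzMAN3d3QDu7u4A////AAAAEjVnZniHZniZmGVEQxEjM0VndSEQAAAAE1eZh4dkR5l1QzREQyIzNFZnhkMxAAAAE1iZdlQ0aZUQETNDQzMiNWZ3dlVTEDIzRWhkMzM0Z1IRIjIiMzIRNWZmZlZmVJiHZVMAAREkVDMzMhESMzIjRVVVZ3iJqaqpdTAAAQATMjRUMhE0RDNFVVVVeKqZqnd3ZCAAEhIiIRRVQzRVVEVmZURVebqIh0RVQyAREREiEAI0Vnd2VVZmVURVeZh2ZVVDIQARERIzEAE0RXd2VVZmVERFZ3ZVVWZSERERIzMzMiM0M0VVVFVmVERFVVVmZodSI0QyM0MzMzRDIjREREVVVVVVVWeIibdTMjMzQzMzNERDEREjREREVWZlVpu7vJZUMREjRDMzNERDIhABNERVZ4mHZ5qqulVWVDIiI0REREQzMxAAI0RWeJqZiHZlRTRGZlRDEBI0RURDQxAAAjRGiZmJmXQQAhI0VmVVMQATREVVVCAAASNFeYdnhzAAAAATVmZmZkIRNEVWd1MAABNEVlVmUwAAAAAkZ3iImZhTNFVniYYxAAJEQiIzEAAAAAFFZ3iImruoVVZ4iIdjAAE0IAAQAAAAAAJWVWd3iaqYZVZ3ZmZmMQEiEAAAAAAAABRVVVZmZ3d2VWZlVEV3ZTIhAAAAAAAAACVlRVVmZ3d2VVVURFZ4h1MiEQAAAAAAAEZURVZneZmGVVRERWeImXUiIgAAAAAAAVVURFVmeJl1VVQ0RWd4mXUhERERAAAAE3ZVRFVEVVREVUMzRFZ4iHQhABEQAAACR4ZVVEMiIREjVkMzNFZ3Z3UxAAAAAAE2mnVVVEMiEAAUVTMzNFZlVVVCABAAACV6ulRFVUQyEAATQzMzNFVUQzRDIiEAAmiZhjREVlVDIAAREjMjRFVEMyI0MzERNoh1MkRFZ2VDIAAAASMzRVRDMjNERDEkeHZCElVmZmVCEAAAABI0RFQyIjM0RDNHiIhkRXeHZVQxAAAAAAEjRERDIzM0VVV4iaqImJqXVDIhAAAAAAASNFVVVURFVVaJqqh4mLqWQhIQAAAAAAABM1Vmd3eJl1V5qXVYiahjESIAAAAAAAAAE0Z3eJvMyXZ5hkRXmnUxEzMjRDEAAAAAAkaIiJu6maqXVDRomVREVVaL3bhSAAAAABSLu83bmKuWMzR4lzRXZmec7sqGMQAAAAAVmnVay6l0MzV3ZDRFVEVWUxEjRCAAAAAAAAAAWpYyIjVlQ0QyIzRDEAACREMQAAAAAAAAABIQATVlVFMRI0RDIREjRERDEAAAAAEhAAAAEkVmVTEBNERERFVVRERERFVDISRWUxAAAjREREMzRERFZ4mHZVRDNFVERFVnYxAAASMhE2d4iIZVery6qXZUMhEjRFZ1MjQgAjIQARWs3KdVebzMzLqYdTIjRFZ0EkdiAiAAAAASECNEV4rN3u7u3LhlRWdBEzRlIQAAAAAAAAE0VWaKze7//9p2VnQRIiNWQQAAAAAAABNFVVZ5mZq8y5dVRDESIiRXYgAAAA=="/>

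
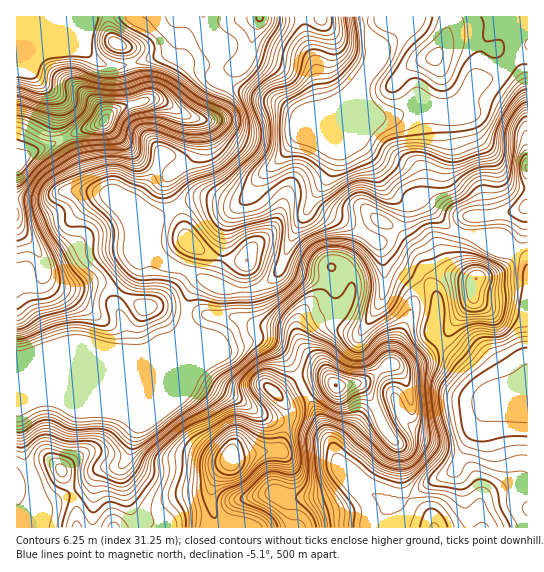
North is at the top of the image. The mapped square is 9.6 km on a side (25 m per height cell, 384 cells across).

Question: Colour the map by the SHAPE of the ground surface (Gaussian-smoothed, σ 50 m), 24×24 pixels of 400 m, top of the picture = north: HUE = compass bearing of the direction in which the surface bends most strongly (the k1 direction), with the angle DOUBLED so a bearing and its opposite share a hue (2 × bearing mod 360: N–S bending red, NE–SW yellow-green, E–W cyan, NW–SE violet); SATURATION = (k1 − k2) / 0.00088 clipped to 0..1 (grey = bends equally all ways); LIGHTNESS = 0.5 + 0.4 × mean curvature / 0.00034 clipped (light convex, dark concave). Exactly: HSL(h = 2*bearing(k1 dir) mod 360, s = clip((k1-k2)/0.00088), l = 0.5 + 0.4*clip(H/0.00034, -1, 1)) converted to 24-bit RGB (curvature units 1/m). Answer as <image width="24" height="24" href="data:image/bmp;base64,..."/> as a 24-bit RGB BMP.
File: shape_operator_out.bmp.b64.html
<image width="24" height="24" href="data:image/bmp;base64,Qk32BgAAAAAAADYAAAAoAAAAGAAAABgAAAABABgAAAAAAMAGAAATCwAAEwsAAAAAAAAAAAAAfIVyWGV5rbuGS1qPrbmbhVaajGpzTFFjpa9oabhugau+qa3MfDylrb2enV2gdmmVXmGBcoGCanKHp7SZdmiRlnpwkp1+cF1+bYyTg1VsccJUTG2Tea6fik6fpXamgXGkqoN91qArNEsKN0UYbEwzj7g2W6ecgFCNgVdsgG1YOKI9aqeAjF6iqICQnHOMe2uEfVKPnm2vudmrM2BITmY2Vz96pGJbc4NkoV2Q1Z6v483XMCtigaVBgvGOKjJbaTtWfjNDmmcpltobE0MZNV5Ah6d5kWmMk3yQYzbCrtjGuoDIv4zTeaW7EliP0q7nv4/KUI2x2b3PzKi7lW3p2PLzesx2KxdEbS5VeERv6u3W2vHuUJrEH4ihao56gm6Ah46OPUB4xMeZTHR6sm55tG6HKTpSDEAh2o7UpJTVfpG35svMazib3YVcxk8vJA0mQXQzbKW80frZ2j9Ne9e7PiZtYWJudoFxgIJvP248oZo1aUM5cHQ/fGVIgHl5V3tgCDwRjIs3nZRVrDQSQg0MpeFu4kzIog2odOOjOt5+tSk49/uqJ2CWTDZla215f392f351f4B/gH99gH9/f39/f39/f39/f39/cn54KmBLo0R84Dvx2fLwpuHbSwla2eny19P0jebcPB0/7P/MOBU+QFVVXnFkdH1xe4B6f4B+f39/f39/f39/f39/f39/f39/f39/WIFyIXpBG4uB893Yti+JPjeh0vnWKJbW/0j37db01/TfkCPUZFeRYIJ9aYB1cH51U3wjSm86cHpad2FMgn5JfYVYYn9efIB6f39/cVx0M2wtHjYLvTopiNikt9xrJhcTEjgx7uvAsko7hCJssHB5dFhsgX5BUW9PpafEaFWFSHRFY7mne6/DsmKSc5dlSpV9l2KFaXSjeKawP1OvltKhv8BXekM1rnhNDllGtolE0V9MOkJq0GF7h0BkqN2sOGWts3Sqn5C1irC9XquWY0l5jLzPysDbVWKwbL7ASJC+Tqm6RWKaYWG+5qy8eGuMwpSNK5KCNFBn0K6XSjx5olGi1+XJk8CkMUJ9hWmQrsOcfqzCj2u1e8rIRXuFm4BWrlNwbE04Z0MxlX8wF3oUESci1Wk7tHZhlqh/eIzNJTlzspB5ik6fW5Cx5dfJgbPARDp2X3xntOavWD54jJRZgIJPYUBVgnBVgjo4fbJha5zJt6rMvJ+VCCo5eIvF7N7txuPkhz2/Tz99op6EeXiaU7Sek9mNvBhnpTeDgdmXU8SRdzaBtJ6TYl2PX2B9YVyDl6O9n826RGOSj4K95L7UJW2WF6B2ustavkIlZhcpR3dPaJx+m6mLlHZKYkQZbltCoGdUv/OyWCdwVYOJiauJmUeVe2+AXlx5b7JgpqBsRWNMNWs8m2hM2nh8Gz08kmhDkVBKjsG6ibPNTXaIk1Jnz2PNuarefW/Qi4+9+v8gDiUejYY/bGQ8a0ZKcUlCq3RTXKM3e3s/fXVOQG1UU354wJV/T4idLISUu67To9HCiTN1n25xVJeHWI+CroVtXWiNym1p+t7RGy8zH1cdbGo7NjYmk79HNsjH3qfNuEuWgqtRMnkwG144c66stpatP3qOOo1DoUBGh1txoopxd5yMS3egp7G6ajqT839t5rTe983+iTanUUgnQWcppP/BGSlZY0IbqY0sw7CFoIu1R7yUF3dcoHZSdEZKVW9KV2xHfaudncG9q22cWGJCaX9HTBtI0/CaiZ+bYWbE78z/7Mz/0vnnOCEIKAsYqMNZmt22d+GNTcmioq7CHiZXe2togH9/f39/VoB1apZQg3tIhnJZaoqGWFd8PzGV7uzOqL/ReEC4PBtE3pxy/8z035f/fcb8zP//zOv/49D74IXmfDpuaCdiTnJPfH93f39/gHB5gYNQbohhf3Ved3xfV3FjJGpp4uq9kks0Og0gSeDPzP/qUDiwy4ju2tX2fqPqNhERSCEQyEYPVTEslWdPRY+EcYtOS39bWVCQx6WvX2x8k3RiXp5rZX6BSXx1dNhAXVEqRtG0hd92Qh0LLicFFzMAcGkAVA4Jh0ZQaGCUyp+wkIO/iau8XU6fsHaRTqZYPnp3eUurvG2zkbGegpp9XWR1ZYVnXaVMf4B/Y35NcHM3fyCD2OrxqM3rS1aodmqFkH5xdGBsl4RqvZt1cHVfZT9lkJxhrdupKDV1RnZnb52GtZCbnX6PZ3GOhYmScINsf39/f39/f39/M2t+uudjZDU0h1xccHaBimmTjXSbfXCd2MK1X320XD69u9jDhsd9OhZvg6ydWH95jX9mo5B/dneLdHKLlYCV"/>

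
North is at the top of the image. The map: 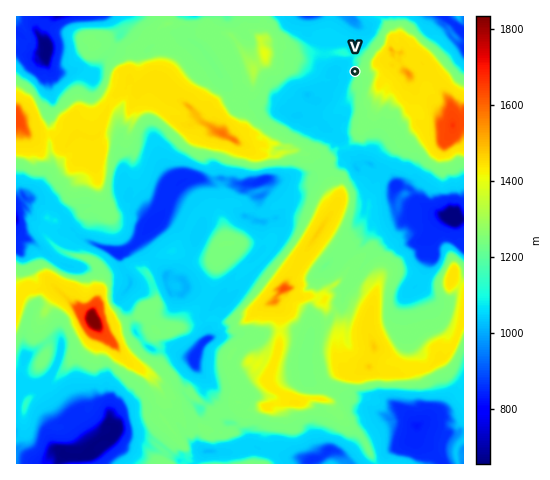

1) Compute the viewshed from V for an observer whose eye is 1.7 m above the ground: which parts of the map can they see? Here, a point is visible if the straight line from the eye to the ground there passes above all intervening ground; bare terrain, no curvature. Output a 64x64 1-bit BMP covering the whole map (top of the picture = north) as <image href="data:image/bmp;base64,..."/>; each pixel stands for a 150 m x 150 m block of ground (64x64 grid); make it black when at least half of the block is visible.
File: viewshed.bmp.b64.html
<image width="64" height="64" href="data:image/bmp;base64,Qk0+AgAAAAAAAD4AAAAoAAAAQAAAAEAAAAABAAEAAAAAAAACAAATCwAAEwsAAAIAAAAAAAAA////AAAAAAAAAAAAAAAAAAAAAAAAAAAAAAAAAAAAAAAAAAAAAAAAAAAAAAAAAAAAAAAAAAAAAAAAAAAAAAAAAAAAAAAAAAAAAAAAAAAAAAAAAAAAAAAAAAAAAAAAAAAAAAAAAAAAAAAAAAAAAAAAAAAAAAAAAAAAAAAAAAAAAAAAAAAAAAAAAAAAAAAAAAAAAAAAAAAAAAAAAAAAAAAAAAAAAAAAAAAAAAAAAAAAAAAAAAAAAAAAAAAAAAAAAAAAAAAAAAAAAAAAAAAAAAAAAAAAAAAGAAAAAAAAAAAAAAAAAAAAAAAAAAAAAAAAAAAAAAAAAAAAAAAAAAAAAAAAAAAAAAAAAAAAAAAAAAAAAAAAAAAAAAAAAAAAAAAAAAAAAAAAAAAAAAAAAAAAAAAAAAAAAAAAAAAAAAAAAAAAAAAAAAAAAAAAAAAAAAAAAAAAAAAAAAAAAAAAAAAAAAAAAAAAAAAAAAAAAAAAAAIAAAAAAAAAA7AAAAAAAAEd+AAAAAAABjP4AAAAAAAcz/gAAAAAAAOf/AAAAAAABB/8AAAAAAAEH/wAAAAAAAgf/gAAAAAAIA/+AAAAAAAAB/8AAAAAAAAD/4AAAAAAAAD/AAAAAAAACP8AAAAAAAAY/wAAAAAAABjgAAAAAAAAGeAAAAAAAAADwQAAAAAAAAfAAAAAAAAADwAAAA=="/>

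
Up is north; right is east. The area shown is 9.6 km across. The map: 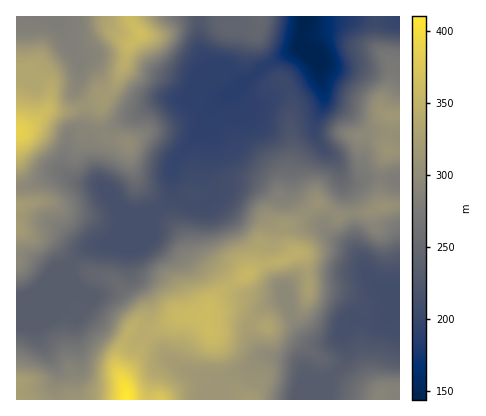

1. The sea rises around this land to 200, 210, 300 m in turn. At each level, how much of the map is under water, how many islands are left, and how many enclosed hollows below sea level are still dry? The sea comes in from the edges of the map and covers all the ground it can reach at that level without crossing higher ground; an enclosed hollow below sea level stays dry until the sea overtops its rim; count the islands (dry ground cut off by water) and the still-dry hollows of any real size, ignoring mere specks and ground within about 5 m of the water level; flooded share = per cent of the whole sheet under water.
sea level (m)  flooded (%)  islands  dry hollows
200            11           0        0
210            14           0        0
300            70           0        0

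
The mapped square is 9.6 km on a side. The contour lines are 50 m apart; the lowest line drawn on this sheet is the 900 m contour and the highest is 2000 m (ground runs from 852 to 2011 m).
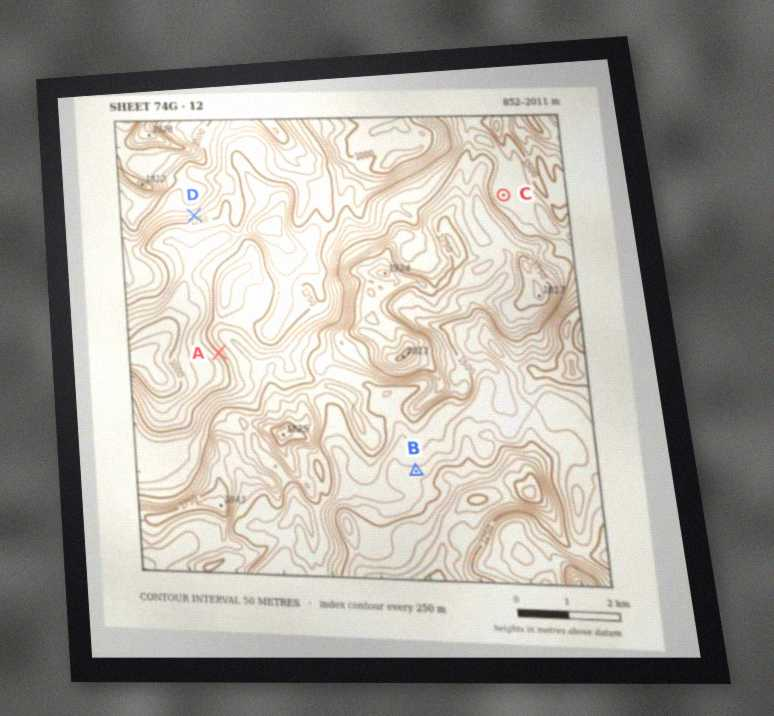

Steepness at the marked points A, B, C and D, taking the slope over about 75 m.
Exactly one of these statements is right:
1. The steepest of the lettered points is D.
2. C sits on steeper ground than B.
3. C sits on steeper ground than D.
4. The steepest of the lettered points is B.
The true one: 1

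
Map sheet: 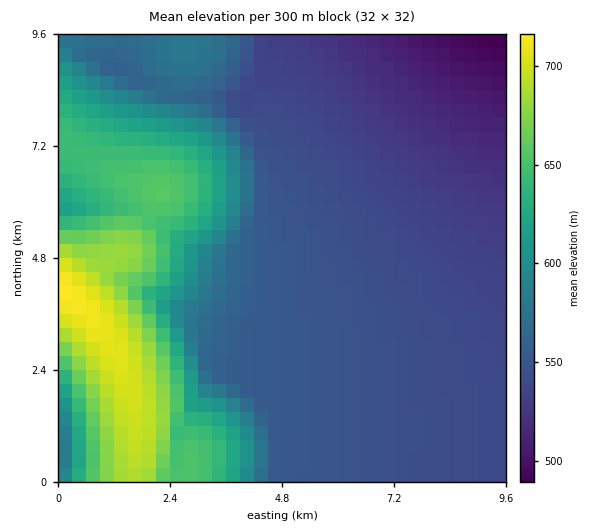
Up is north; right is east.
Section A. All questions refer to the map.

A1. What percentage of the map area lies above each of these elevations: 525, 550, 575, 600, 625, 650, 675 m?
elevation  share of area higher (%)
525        91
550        50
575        35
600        29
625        24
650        14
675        9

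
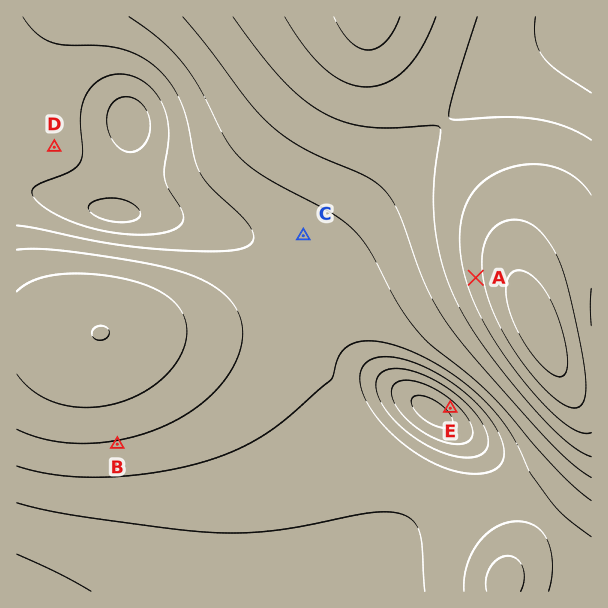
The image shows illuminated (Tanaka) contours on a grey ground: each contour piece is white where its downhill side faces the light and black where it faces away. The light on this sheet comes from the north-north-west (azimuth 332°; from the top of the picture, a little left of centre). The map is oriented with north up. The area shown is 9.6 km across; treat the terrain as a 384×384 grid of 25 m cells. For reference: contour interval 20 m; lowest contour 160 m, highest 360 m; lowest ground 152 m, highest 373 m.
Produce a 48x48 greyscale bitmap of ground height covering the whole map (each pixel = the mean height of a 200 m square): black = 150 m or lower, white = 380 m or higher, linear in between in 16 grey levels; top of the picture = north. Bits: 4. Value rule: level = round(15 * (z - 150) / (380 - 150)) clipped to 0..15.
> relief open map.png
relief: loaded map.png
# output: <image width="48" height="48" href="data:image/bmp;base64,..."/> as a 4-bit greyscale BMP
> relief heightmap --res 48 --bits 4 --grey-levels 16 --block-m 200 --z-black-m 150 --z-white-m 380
<image width="48" height="48" href="data:image/bmp;base64,Qk32BAAAAAAAAHYAAAAoAAAAMAAAADAAAAABAAQAAAAAAIAEAAATCwAAEwsAABAAAAAAAAAAAAAAABEREQAiIiIAMzMzAERERABVVVUAZmZmAHd3dwCIiIgAmZmZAKqqqgC7u7sAzMzMAN3d3QDu7u4A////ADMzMzM0REREREREREREREREVVZ3iHZmVTMzMzREREREREREREREREREVVZ3iHZmVTMzRERERERERERERERERERFVVZnd3ZmVTNERERERERERERERERERERFVVZnd3ZmZkRERERERERERERERERERERFVVVmZmZmZkRERERFVVVVVVVVVVVVRERVVVVWZmZmZkRFVVVVVVVVVVVVVVVVVVVVVVVVZmZmZlVVVVVVVVVVVVVVVVVVVVVVVVVVVWZmZ1VVVVVVVVVVVVVVVVVVVVVVVVVVVWZneFZmZmZmZmZmVVVVVVVVVVVVVVVVVWZniGZmZmZmZmZmZmZVVVVVVVVVVEREVWZ4iWd3d3d3dmZmZmZmVVVVVVVVQzM0RWeJmnd3d3d3d3dmZmZmZlVVVVVDMiIzVniZq3eIiIiHd3d3ZmZmZmVVVVQyERIkVoiau4iIiIiIiHd3d2ZmZmZlVUMhABI1Z4mrzIiIiZiIiIh3d3ZmZmZmVDIQASNGeJq8zIiZmZmZiIiHd3dmZmZmVDIREjRniavN3ImZmZmZmYiId3d2ZmZlVDIiNFZ4mrzd3JmZmZmZmZiIh3d2ZmZlVDM0RWeJq83u3JmZmqqpmZmIh3d3ZmZmVURVZ3iavN7u3JmZqqqqmZmIh3d3ZmZmZmZneImave7u3JmZqqqqmZmIiHd3dmZmZmd3eImrze/u3JmZqqqqmZmIh3d3dmZmZnd3iJq83u/u3JmZmqqpmZmIh3d3ZmZmZ3d4iZq83u7ty5mZmZmZmZiId3d3ZmZmd3d4iavN3u7ty4mZmZmZmIiHd3dmZmZmd3eImavN3u7dy4iIiIiIiId3d2ZmZmZnd3eImqvN3u3cy4iIiIh3d3d2ZmZmZmZnd3iJmrvN3d3cy3d3d3dmZmZmZmZmZmZ3d3iJmrvN3d3cy3dmZmVVVVVVVmZmZmd3d4iJmrvM3d3My2ZlVUREREVVVmZmZnd3eIiZqrvMzczMy1VURDMzNERVVmZmd3d3iIiZqrvMzMzMy1VERDMzREVVZmZnd3d4iIiZqru8zMzMy1VEREREREVWZmd3d3iIiImZqqu7zMzMu1VVRERERFVWZnd3eIiIiJmZqqu7u7u7u1VVVERERFVmZ3d4iIiJmZmZqqq7u7u7u1VVVUQzNFVmd3eIiImZmZmaqqqru7u7qlVVVUQzNEVmd3iIiZmZmZmqqqqqqqqqqlVVVUMzNEVmd4iImZmaqqqqqqqqqqqqqlVVVEMzNEVneIiJmZqqqqqqqqqqqqqqmVVVVUMzNFZneIiZmaqqqqqqqqqqqpmZmVVVVUQzRFZ3iImZqqq7u7uqqqqpmZmZmVVVVVRERWZ3iJmaqqu7u7u7qqqZmZmZiFZlVVVVVmd4iZmaqru7zMu7qqqZmZmYiGZmZlVWZneIiZmqq7vMzMy7uqqZmZmIiGZmZmZmZ3iImZqqu7zMzczLuqqpmZiIiGZmZmZnd4iJmaqru7zM3dzLu6qpmZiIiGZmZnd3eIiZmqqru8zN3d3Mu6qpmZiIiA=="/>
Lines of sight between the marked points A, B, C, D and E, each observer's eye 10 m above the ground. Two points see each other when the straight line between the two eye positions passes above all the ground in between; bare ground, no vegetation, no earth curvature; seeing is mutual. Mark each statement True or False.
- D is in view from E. False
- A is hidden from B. False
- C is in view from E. False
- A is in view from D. True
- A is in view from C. True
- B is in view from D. False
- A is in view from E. False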